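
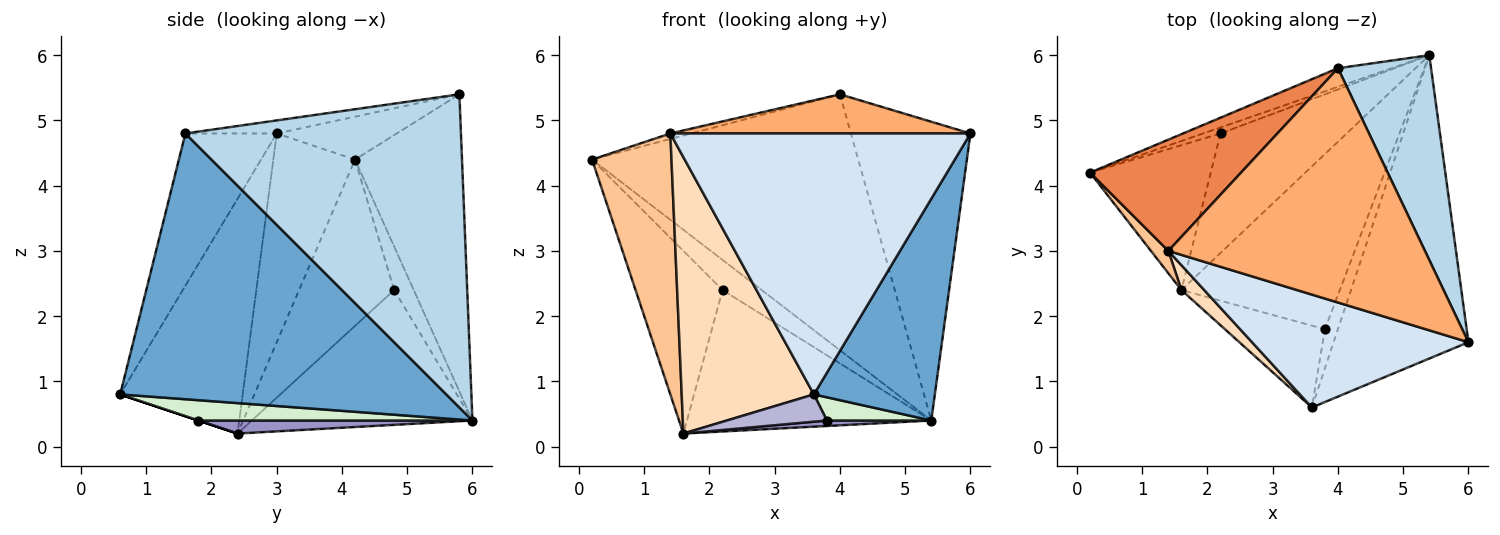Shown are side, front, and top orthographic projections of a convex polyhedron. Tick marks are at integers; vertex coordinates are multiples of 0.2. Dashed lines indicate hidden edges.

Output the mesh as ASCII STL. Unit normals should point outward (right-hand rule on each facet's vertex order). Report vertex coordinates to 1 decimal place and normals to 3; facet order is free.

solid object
 facet normal 0.847 -0.314 -0.430
  outer loop
   vertex 3.6 0.6 0.8
   vertex 5.4 6.0 0.4
   vertex 6.0 1.6 4.8
  endloop
 endfacet
 facet normal -0.372 0.926 -0.067
  outer loop
   vertex 4.0 5.8 5.4
   vertex 5.4 6.0 0.4
   vertex 0.2 4.2 4.4
  endloop
 endfacet
 facet normal 0.885 0.384 0.263
  outer loop
   vertex 4.0 5.8 5.4
   vertex 6.0 1.6 4.8
   vertex 5.4 6.0 0.4
  endloop
 endfacet
 facet normal -0.269 -0.884 0.382
  outer loop
   vertex 1.4 3.0 4.8
   vertex 3.6 0.6 0.8
   vertex 6.0 1.6 4.8
  endloop
 endfacet
 facet normal -0.273 0.047 0.961
  outer loop
   vertex 1.4 3.0 4.8
   vertex 4.0 5.8 5.4
   vertex 0.2 4.2 4.4
  endloop
 endfacet
 facet normal -0.050 -0.165 0.985
  outer loop
   vertex 1.4 3.0 4.8
   vertex 6.0 1.6 4.8
   vertex 4.0 5.8 5.4
  endloop
 endfacet
 facet normal -0.716 -0.696 0.060
  outer loop
   vertex 1.6 2.4 0.2
   vertex 1.4 3.0 4.8
   vertex 0.2 4.2 4.4
  endloop
 endfacet
 facet normal -0.678 -0.732 0.066
  outer loop
   vertex 1.6 2.4 0.2
   vertex 3.6 0.6 0.8
   vertex 1.4 3.0 4.8
  endloop
 endfacet
 facet normal -0.440 0.880 -0.176
  outer loop
   vertex 2.2 4.8 2.4
   vertex 0.2 4.2 4.4
   vertex 5.4 6.0 0.4
  endloop
 endfacet
 facet normal -0.650 0.595 -0.472
  outer loop
   vertex 2.2 4.8 2.4
   vertex 1.6 2.4 0.2
   vertex 0.2 4.2 4.4
  endloop
 endfacet
 facet normal -0.568 0.629 -0.531
  outer loop
   vertex 2.2 4.8 2.4
   vertex 5.4 6.0 0.4
   vertex 1.6 2.4 0.2
  endloop
 endfacet
 facet normal 0.801 -0.305 -0.515
  outer loop
   vertex 3.8 1.8 0.4
   vertex 5.4 6.0 0.4
   vertex 3.6 0.6 0.8
  endloop
 endfacet
 facet normal 0.082 -0.031 -0.996
  outer loop
   vertex 3.8 1.8 0.4
   vertex 1.6 2.4 0.2
   vertex 5.4 6.0 0.4
  endloop
 endfacet
 facet normal 0.000 -0.316 -0.949
  outer loop
   vertex 3.8 1.8 0.4
   vertex 3.6 0.6 0.8
   vertex 1.6 2.4 0.2
  endloop
 endfacet
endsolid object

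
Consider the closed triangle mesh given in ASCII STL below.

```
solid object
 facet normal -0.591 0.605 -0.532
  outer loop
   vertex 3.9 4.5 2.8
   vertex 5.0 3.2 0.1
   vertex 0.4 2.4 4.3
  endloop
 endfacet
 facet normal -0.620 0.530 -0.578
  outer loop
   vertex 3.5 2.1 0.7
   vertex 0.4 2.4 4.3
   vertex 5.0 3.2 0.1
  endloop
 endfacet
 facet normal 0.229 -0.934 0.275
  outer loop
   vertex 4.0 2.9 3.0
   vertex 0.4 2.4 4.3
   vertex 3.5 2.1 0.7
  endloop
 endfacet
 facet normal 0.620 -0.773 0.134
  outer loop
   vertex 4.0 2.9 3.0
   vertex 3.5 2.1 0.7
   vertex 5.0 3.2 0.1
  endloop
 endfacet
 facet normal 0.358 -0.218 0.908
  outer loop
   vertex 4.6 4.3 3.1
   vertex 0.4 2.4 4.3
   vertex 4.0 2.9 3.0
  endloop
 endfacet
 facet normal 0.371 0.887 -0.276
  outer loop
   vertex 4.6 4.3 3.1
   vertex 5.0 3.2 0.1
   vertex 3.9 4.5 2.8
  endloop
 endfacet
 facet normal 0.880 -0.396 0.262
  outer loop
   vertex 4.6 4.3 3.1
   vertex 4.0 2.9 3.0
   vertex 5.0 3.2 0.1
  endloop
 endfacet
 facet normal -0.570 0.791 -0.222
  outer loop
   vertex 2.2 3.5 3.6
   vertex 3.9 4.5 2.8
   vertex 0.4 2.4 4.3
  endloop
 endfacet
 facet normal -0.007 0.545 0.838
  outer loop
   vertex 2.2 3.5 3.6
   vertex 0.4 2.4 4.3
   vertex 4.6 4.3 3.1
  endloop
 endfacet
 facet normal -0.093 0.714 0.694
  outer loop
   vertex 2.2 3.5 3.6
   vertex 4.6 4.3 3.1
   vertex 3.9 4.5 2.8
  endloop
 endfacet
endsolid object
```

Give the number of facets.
10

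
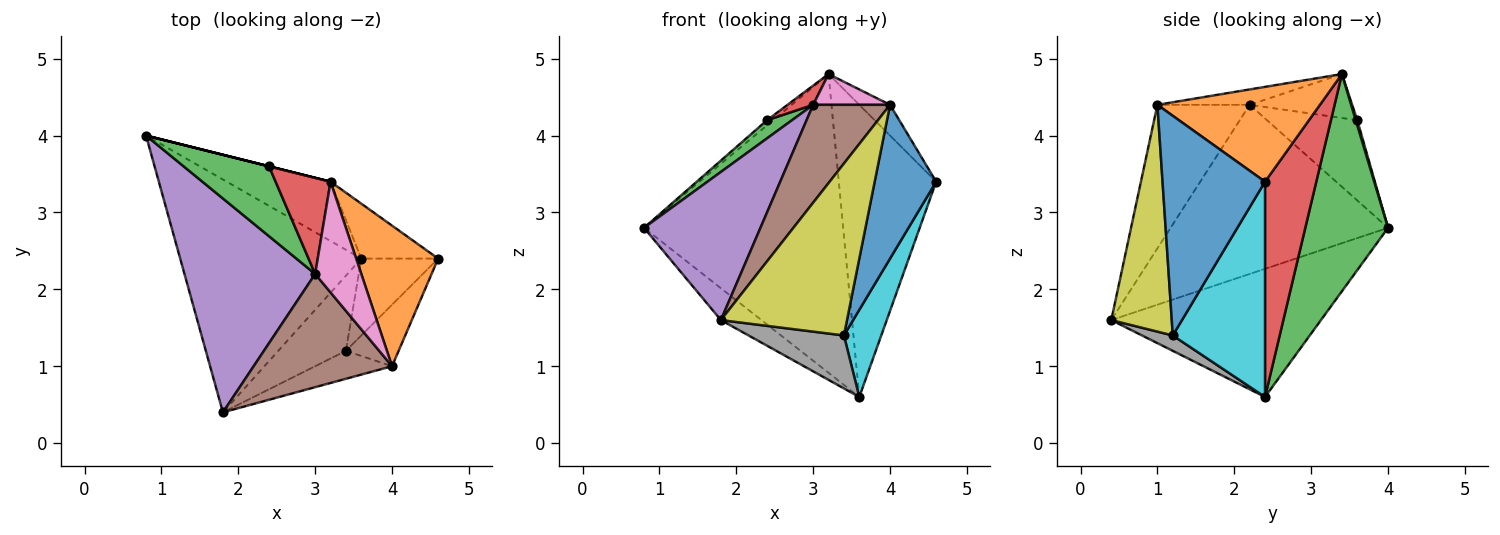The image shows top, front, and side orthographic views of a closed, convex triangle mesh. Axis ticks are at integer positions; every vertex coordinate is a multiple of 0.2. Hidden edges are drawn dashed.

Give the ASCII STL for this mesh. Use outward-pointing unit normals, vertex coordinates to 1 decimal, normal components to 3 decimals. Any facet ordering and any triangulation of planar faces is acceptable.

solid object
 facet normal -0.574 0.111 -0.811
  outer loop
   vertex 3.6 2.4 0.6
   vertex 1.8 0.4 1.6
   vertex 0.8 4.0 2.8
  endloop
 endfacet
 facet normal 0.749 0.142 0.648
  outer loop
   vertex 3.2 3.4 4.8
   vertex 4.0 1.0 4.4
   vertex 4.6 2.4 3.4
  endloop
 endfacet
 facet normal 0.377 0.908 -0.180
  outer loop
   vertex 3.2 3.4 4.8
   vertex 3.6 2.4 0.6
   vertex 0.8 4.0 2.8
  endloop
 endfacet
 facet normal 0.459 0.873 -0.164
  outer loop
   vertex 3.2 3.4 4.8
   vertex 4.6 2.4 3.4
   vertex 3.6 2.4 0.6
  endloop
 endfacet
 facet normal -0.729 -0.390 0.563
  outer loop
   vertex 3.0 2.2 4.4
   vertex 0.8 4.0 2.8
   vertex 1.8 0.4 1.6
  endloop
 endfacet
 facet normal -0.617 -0.514 0.595
  outer loop
   vertex 3.0 2.2 4.4
   vertex 1.8 0.4 1.6
   vertex 4.0 1.0 4.4
  endloop
 endfacet
 facet normal -0.306 -0.255 0.917
  outer loop
   vertex 3.0 2.2 4.4
   vertex 4.0 1.0 4.4
   vertex 3.2 3.4 4.8
  endloop
 endfacet
 facet normal 0.183 -0.566 -0.804
  outer loop
   vertex 3.4 1.2 1.4
   vertex 1.8 0.4 1.6
   vertex 3.6 2.4 0.6
  endloop
 endfacet
 facet normal 0.428 -0.892 -0.145
  outer loop
   vertex 3.4 1.2 1.4
   vertex 4.0 1.0 4.4
   vertex 1.8 0.4 1.6
  endloop
 endfacet
 facet normal 0.880 -0.356 -0.314
  outer loop
   vertex 3.4 1.2 1.4
   vertex 3.6 2.4 0.6
   vertex 4.6 2.4 3.4
  endloop
 endfacet
 facet normal 0.840 -0.504 -0.202
  outer loop
   vertex 3.4 1.2 1.4
   vertex 4.6 2.4 3.4
   vertex 4.0 1.0 4.4
  endloop
 endfacet
 facet normal 0.243 0.970 0.000
  outer loop
   vertex 2.4 3.6 4.2
   vertex 3.2 3.4 4.8
   vertex 0.8 4.0 2.8
  endloop
 endfacet
 facet normal -0.673 -0.186 0.716
  outer loop
   vertex 2.4 3.6 4.2
   vertex 0.8 4.0 2.8
   vertex 3.0 2.2 4.4
  endloop
 endfacet
 facet normal -0.617 -0.154 0.772
  outer loop
   vertex 2.4 3.6 4.2
   vertex 3.0 2.2 4.4
   vertex 3.2 3.4 4.8
  endloop
 endfacet
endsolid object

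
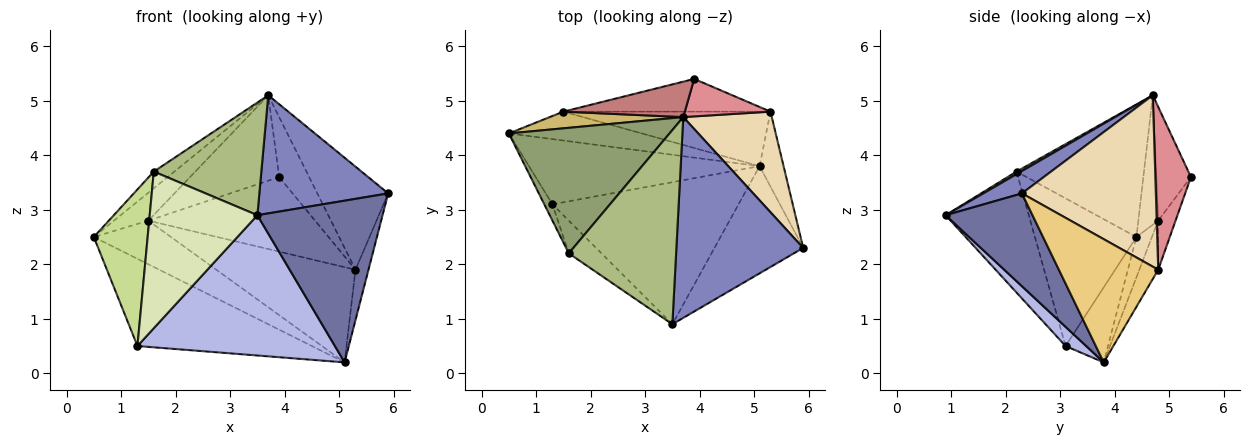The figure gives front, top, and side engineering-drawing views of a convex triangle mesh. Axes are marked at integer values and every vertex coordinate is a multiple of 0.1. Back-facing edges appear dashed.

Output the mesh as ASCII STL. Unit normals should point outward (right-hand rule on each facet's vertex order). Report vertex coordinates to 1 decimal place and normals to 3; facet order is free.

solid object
 facet normal 0.501 -0.722 -0.478
  outer loop
   vertex 5.1 3.8 0.2
   vertex 5.9 2.3 3.3
   vertex 3.5 0.9 2.9
  endloop
 endfacet
 facet normal 0.150 -0.501 0.852
  outer loop
   vertex 3.7 4.7 5.1
   vertex 3.5 0.9 2.9
   vertex 5.9 2.3 3.3
  endloop
 endfacet
 facet normal -0.191 0.786 -0.588
  outer loop
   vertex 1.3 3.1 0.5
   vertex 0.5 4.4 2.5
   vertex 5.1 3.8 0.2
  endloop
 endfacet
 facet normal 0.073 -0.701 -0.710
  outer loop
   vertex 1.3 3.1 0.5
   vertex 5.1 3.8 0.2
   vertex 3.5 0.9 2.9
  endloop
 endfacet
 facet normal -0.633 0.102 0.767
  outer loop
   vertex 1.6 2.2 3.7
   vertex 3.7 4.7 5.1
   vertex 0.5 4.4 2.5
  endloop
 endfacet
 facet normal 0.021 -0.502 0.865
  outer loop
   vertex 1.6 2.2 3.7
   vertex 3.5 0.9 2.9
   vertex 3.7 4.7 5.1
  endloop
 endfacet
 facet normal -0.882 -0.468 -0.049
  outer loop
   vertex 1.6 2.2 3.7
   vertex 0.5 4.4 2.5
   vertex 1.3 3.1 0.5
  endloop
 endfacet
 facet normal -0.603 -0.781 -0.163
  outer loop
   vertex 1.6 2.2 3.7
   vertex 1.3 3.1 0.5
   vertex 3.5 0.9 2.9
  endloop
 endfacet
 facet normal -0.165 0.822 -0.545
  outer loop
   vertex 1.5 4.8 2.8
   vertex 5.1 3.8 0.2
   vertex 0.5 4.4 2.5
  endloop
 endfacet
 facet normal -0.445 0.769 0.459
  outer loop
   vertex 1.5 4.8 2.8
   vertex 0.5 4.4 2.5
   vertex 3.7 4.7 5.1
  endloop
 endfacet
 facet normal 0.974 0.128 -0.190
  outer loop
   vertex 5.3 4.8 1.9
   vertex 5.9 2.3 3.3
   vertex 5.1 3.8 0.2
  endloop
 endfacet
 facet normal 0.804 0.426 0.415
  outer loop
   vertex 5.3 4.8 1.9
   vertex 3.7 4.7 5.1
   vertex 5.9 2.3 3.3
  endloop
 endfacet
 facet normal -0.117 0.862 -0.493
  outer loop
   vertex 5.3 4.8 1.9
   vertex 5.1 3.8 0.2
   vertex 1.5 4.8 2.8
  endloop
 endfacet
 facet normal -0.338 0.869 0.361
  outer loop
   vertex 3.9 5.4 3.6
   vertex 1.5 4.8 2.8
   vertex 3.7 4.7 5.1
  endloop
 endfacet
 facet normal 0.710 0.598 0.373
  outer loop
   vertex 3.9 5.4 3.6
   vertex 3.7 4.7 5.1
   vertex 5.3 4.8 1.9
  endloop
 endfacet
 facet normal -0.095 0.912 -0.400
  outer loop
   vertex 3.9 5.4 3.6
   vertex 5.3 4.8 1.9
   vertex 1.5 4.8 2.8
  endloop
 endfacet
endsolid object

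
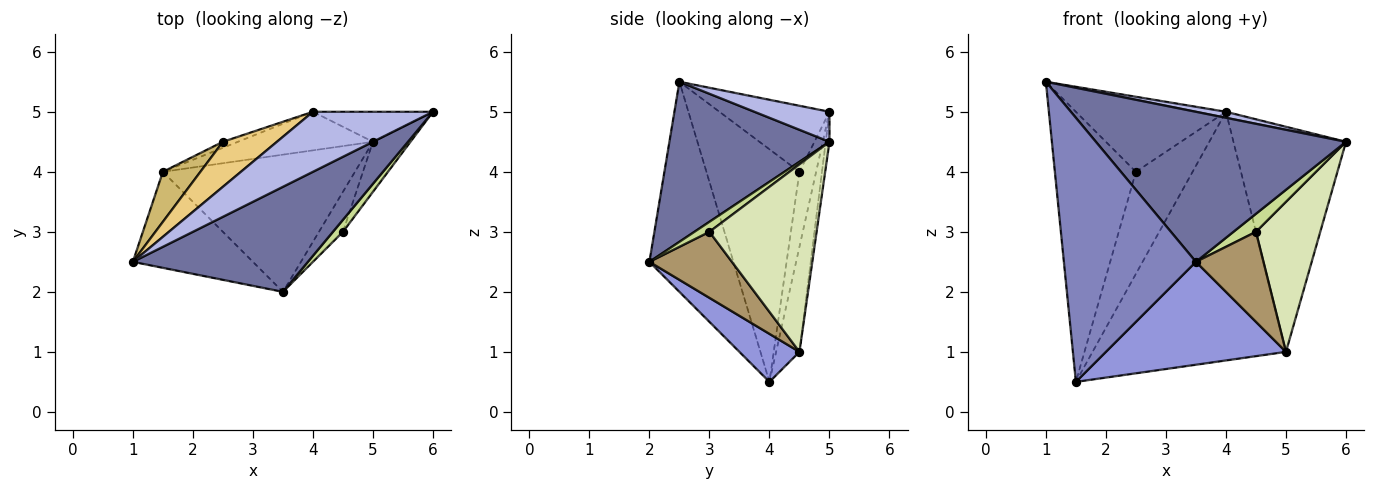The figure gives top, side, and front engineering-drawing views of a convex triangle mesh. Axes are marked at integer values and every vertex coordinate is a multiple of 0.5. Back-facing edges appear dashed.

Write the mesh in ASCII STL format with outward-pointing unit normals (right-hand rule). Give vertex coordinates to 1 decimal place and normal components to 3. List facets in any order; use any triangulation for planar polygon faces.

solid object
 facet normal 0.464 -0.726 0.508
  outer loop
   vertex 3.5 2.0 2.5
   vertex 6.0 5.0 4.5
   vertex 1.0 2.5 5.5
  endloop
 endfacet
 facet normal -0.513 -0.807 -0.293
  outer loop
   vertex 1.5 4.0 0.5
   vertex 3.5 2.0 2.5
   vertex 1.0 2.5 5.5
  endloop
 endfacet
 facet normal 0.196 -0.588 -0.784
  outer loop
   vertex 5.0 4.5 1.0
   vertex 3.5 2.0 2.5
   vertex 1.5 4.0 0.5
  endloop
 endfacet
 facet normal 0.241 -0.097 0.966
  outer loop
   vertex 4.0 5.0 5.0
   vertex 1.0 2.5 5.5
   vertex 6.0 5.0 4.5
  endloop
 endfacet
 facet normal -0.033 0.991 -0.132
  outer loop
   vertex 4.0 5.0 5.0
   vertex 6.0 5.0 4.5
   vertex 5.0 4.5 1.0
  endloop
 endfacet
 facet normal -0.118 0.981 -0.152
  outer loop
   vertex 4.0 5.0 5.0
   vertex 5.0 4.5 1.0
   vertex 1.5 4.0 0.5
  endloop
 endfacet
 facet normal 0.485 -0.728 0.485
  outer loop
   vertex 4.5 3.0 3.0
   vertex 6.0 5.0 4.5
   vertex 3.5 2.0 2.5
  endloop
 endfacet
 facet normal 0.845 -0.507 -0.169
  outer loop
   vertex 4.5 3.0 3.0
   vertex 5.0 4.5 1.0
   vertex 6.0 5.0 4.5
  endloop
 endfacet
 facet normal 0.745 -0.610 -0.271
  outer loop
   vertex 4.5 3.0 3.0
   vertex 3.5 2.0 2.5
   vertex 5.0 4.5 1.0
  endloop
 endfacet
 facet normal -0.749 0.652 0.121
  outer loop
   vertex 2.5 4.5 4.0
   vertex 1.5 4.0 0.5
   vertex 1.0 2.5 5.5
  endloop
 endfacet
 facet normal -0.532 0.726 0.436
  outer loop
   vertex 2.5 4.5 4.0
   vertex 1.0 2.5 5.5
   vertex 4.0 5.0 5.0
  endloop
 endfacet
 facet normal -0.282 0.958 -0.056
  outer loop
   vertex 2.5 4.5 4.0
   vertex 4.0 5.0 5.0
   vertex 1.5 4.0 0.5
  endloop
 endfacet
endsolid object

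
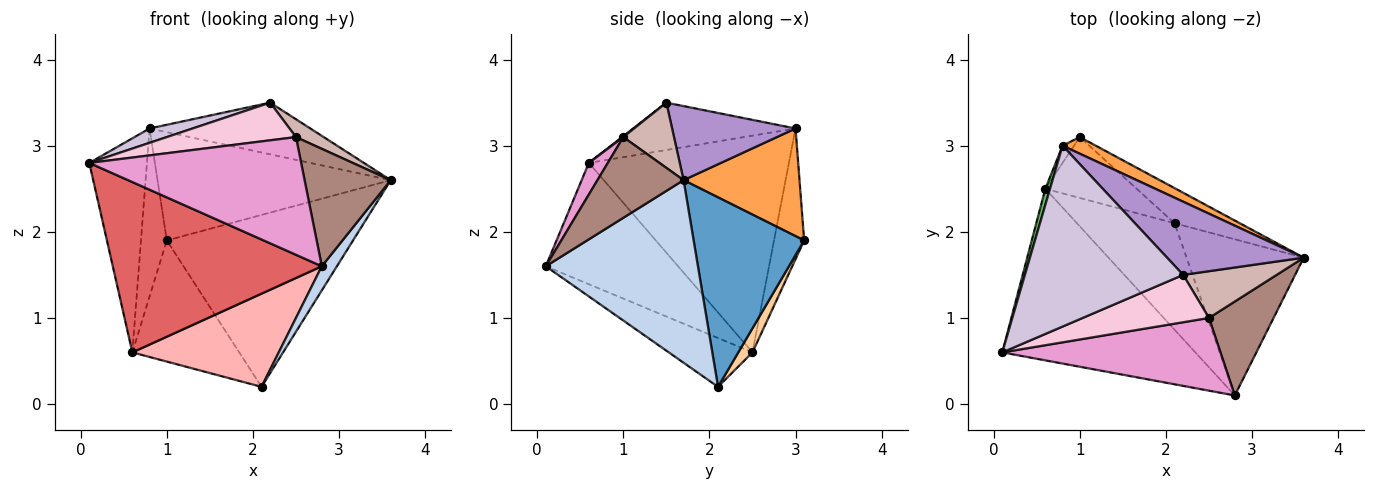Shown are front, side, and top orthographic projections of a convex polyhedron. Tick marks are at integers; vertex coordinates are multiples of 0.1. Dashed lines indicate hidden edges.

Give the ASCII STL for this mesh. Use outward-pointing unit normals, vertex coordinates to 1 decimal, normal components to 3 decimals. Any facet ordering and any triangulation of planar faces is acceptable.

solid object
 facet normal 0.503 0.847 -0.173
  outer loop
   vertex 2.1 2.1 0.2
   vertex 1.0 3.1 1.9
   vertex 3.6 1.7 2.6
  endloop
 endfacet
 facet normal 0.839 -0.083 -0.538
  outer loop
   vertex 2.8 0.1 1.6
   vertex 2.1 2.1 0.2
   vertex 3.6 1.7 2.6
  endloop
 endfacet
 facet normal 0.441 0.887 0.136
  outer loop
   vertex 0.8 3.0 3.2
   vertex 3.6 1.7 2.6
   vertex 1.0 3.1 1.9
  endloop
 endfacet
 facet normal 0.118 0.887 -0.446
  outer loop
   vertex 0.6 2.5 0.6
   vertex 1.0 3.1 1.9
   vertex 2.1 2.1 0.2
  endloop
 endfacet
 facet normal -0.961 0.277 0.021
  outer loop
   vertex 0.6 2.5 0.6
   vertex 0.1 0.6 2.8
   vertex 0.8 3.0 3.2
  endloop
 endfacet
 facet normal -0.758 0.649 -0.067
  outer loop
   vertex 0.6 2.5 0.6
   vertex 0.8 3.0 3.2
   vertex 1.0 3.1 1.9
  endloop
 endfacet
 facet normal -0.407 -0.643 -0.648
  outer loop
   vertex 0.6 2.5 0.6
   vertex 2.8 0.1 1.6
   vertex 0.1 0.6 2.8
  endloop
 endfacet
 facet normal -0.352 -0.616 -0.704
  outer loop
   vertex 0.6 2.5 0.6
   vertex 2.1 2.1 0.2
   vertex 2.8 0.1 1.6
  endloop
 endfacet
 facet normal 0.405 0.527 0.747
  outer loop
   vertex 2.2 1.5 3.5
   vertex 3.6 1.7 2.6
   vertex 0.8 3.0 3.2
  endloop
 endfacet
 facet normal -0.286 -0.076 0.955
  outer loop
   vertex 2.2 1.5 3.5
   vertex 0.8 3.0 3.2
   vertex 0.1 0.6 2.8
  endloop
 endfacet
 facet normal 0.615 -0.615 0.492
  outer loop
   vertex 2.5 1.0 3.1
   vertex 2.8 0.1 1.6
   vertex 3.6 1.7 2.6
  endloop
 endfacet
 facet normal 0.546 -0.299 0.783
  outer loop
   vertex 2.5 1.0 3.1
   vertex 3.6 1.7 2.6
   vertex 2.2 1.5 3.5
  endloop
 endfacet
 facet normal 0.076 -0.848 0.524
  outer loop
   vertex 2.5 1.0 3.1
   vertex 0.1 0.6 2.8
   vertex 2.8 0.1 1.6
  endloop
 endfacet
 facet normal 0.006 -0.623 0.783
  outer loop
   vertex 2.5 1.0 3.1
   vertex 2.2 1.5 3.5
   vertex 0.1 0.6 2.8
  endloop
 endfacet
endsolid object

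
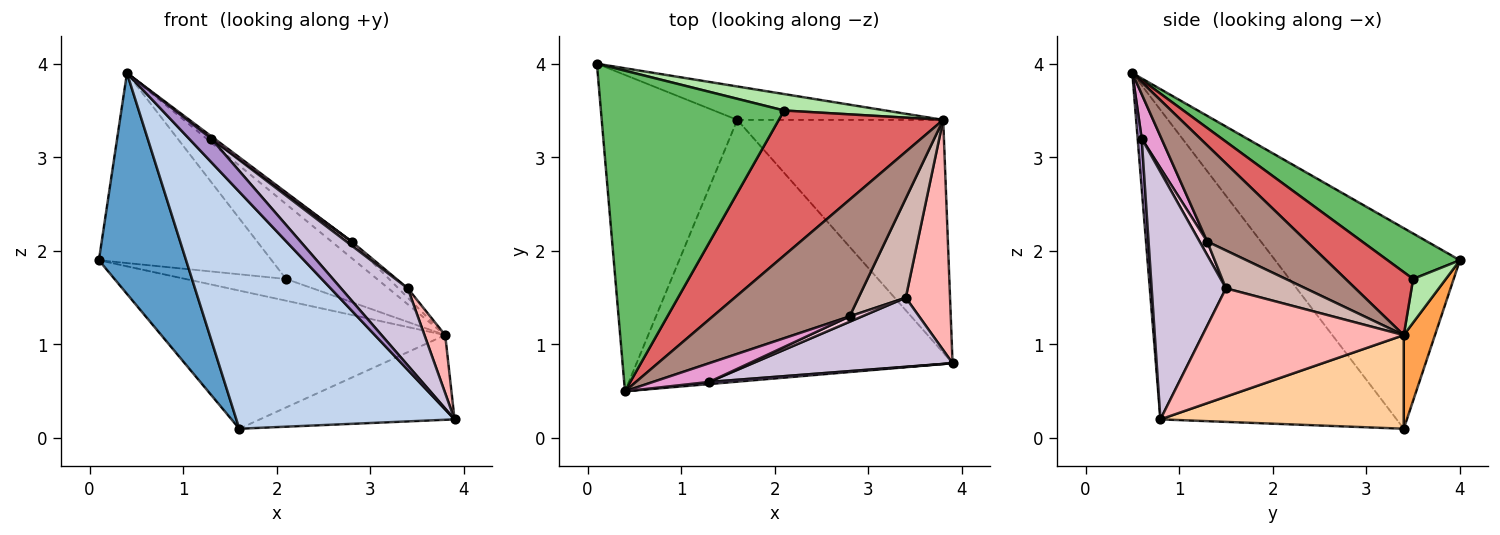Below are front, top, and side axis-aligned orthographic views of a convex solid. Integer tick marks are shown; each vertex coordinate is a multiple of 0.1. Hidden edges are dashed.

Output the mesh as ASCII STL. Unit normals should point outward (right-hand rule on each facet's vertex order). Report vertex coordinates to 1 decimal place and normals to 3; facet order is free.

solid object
 facet normal -0.772 -0.364 -0.522
  outer loop
   vertex 1.6 3.4 0.1
   vertex 0.4 0.5 3.9
   vertex 0.1 4.0 1.9
  endloop
 endfacet
 facet normal -0.588 -0.543 -0.600
  outer loop
   vertex 1.6 3.4 0.1
   vertex 3.9 0.8 0.2
   vertex 0.4 0.5 3.9
  endloop
 endfacet
 facet normal 0.106 0.967 -0.234
  outer loop
   vertex 3.8 3.4 1.1
   vertex 1.6 3.4 0.1
   vertex 0.1 4.0 1.9
  endloop
 endfacet
 facet normal 0.393 0.314 -0.864
  outer loop
   vertex 3.8 3.4 1.1
   vertex 3.9 0.8 0.2
   vertex 1.6 3.4 0.1
  endloop
 endfacet
 facet normal 0.209 0.499 0.841
  outer loop
   vertex 2.1 3.5 1.7
   vertex 0.1 4.0 1.9
   vertex 0.4 0.5 3.9
  endloop
 endfacet
 facet normal 0.251 0.772 0.584
  outer loop
   vertex 2.1 3.5 1.7
   vertex 3.8 3.4 1.1
   vertex 0.1 4.0 1.9
  endloop
 endfacet
 facet normal 0.322 0.434 0.841
  outer loop
   vertex 2.1 3.5 1.7
   vertex 0.4 0.5 3.9
   vertex 3.8 3.4 1.1
  endloop
 endfacet
 facet normal 0.922 -0.095 0.377
  outer loop
   vertex 3.4 1.5 1.6
   vertex 3.9 0.8 0.2
   vertex 3.8 3.4 1.1
  endloop
 endfacet
 facet normal 0.178 -0.980 0.089
  outer loop
   vertex 1.3 0.6 3.2
   vertex 0.4 0.5 3.9
   vertex 3.9 0.8 0.2
  endloop
 endfacet
 facet normal 0.638 -0.573 0.514
  outer loop
   vertex 1.3 0.6 3.2
   vertex 3.9 0.8 0.2
   vertex 3.4 1.5 1.6
  endloop
 endfacet
 facet normal 0.571 0.115 0.813
  outer loop
   vertex 2.8 1.3 2.1
   vertex 3.8 3.4 1.1
   vertex 0.4 0.5 3.9
  endloop
 endfacet
 facet normal 0.624 0.073 0.778
  outer loop
   vertex 2.8 1.3 2.1
   vertex 3.4 1.5 1.6
   vertex 3.8 3.4 1.1
  endloop
 endfacet
 facet normal 0.618 -0.098 0.780
  outer loop
   vertex 2.8 1.3 2.1
   vertex 0.4 0.5 3.9
   vertex 1.3 0.6 3.2
  endloop
 endfacet
 facet normal 0.655 -0.453 0.605
  outer loop
   vertex 2.8 1.3 2.1
   vertex 1.3 0.6 3.2
   vertex 3.4 1.5 1.6
  endloop
 endfacet
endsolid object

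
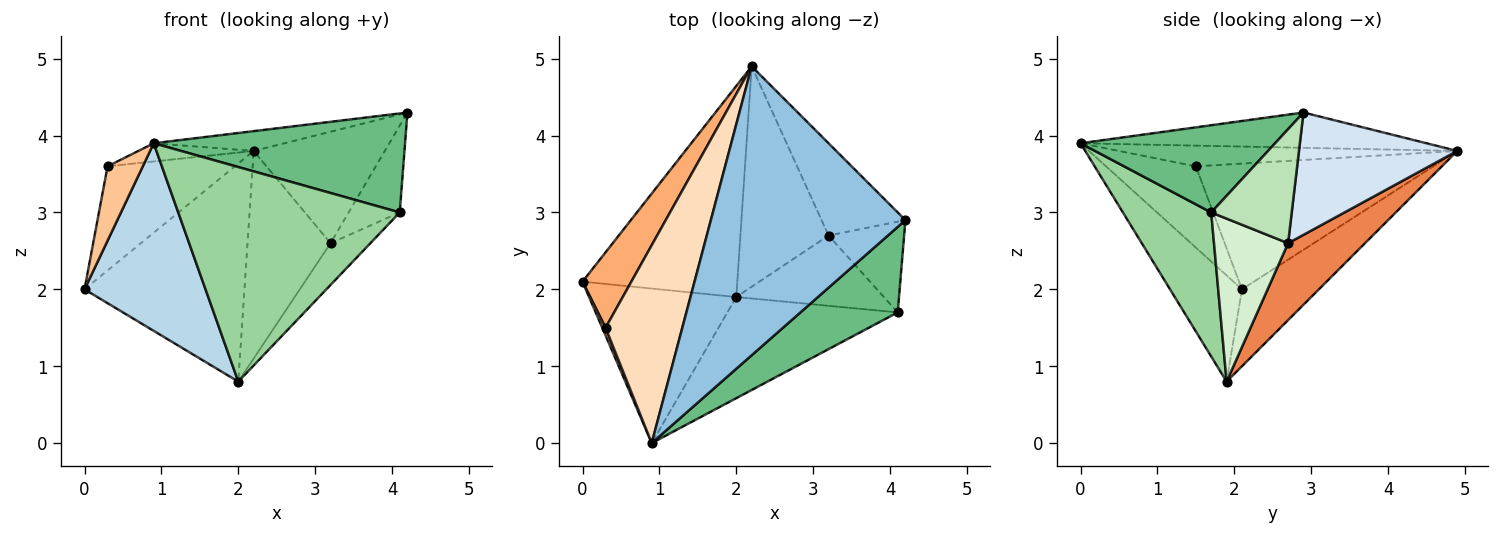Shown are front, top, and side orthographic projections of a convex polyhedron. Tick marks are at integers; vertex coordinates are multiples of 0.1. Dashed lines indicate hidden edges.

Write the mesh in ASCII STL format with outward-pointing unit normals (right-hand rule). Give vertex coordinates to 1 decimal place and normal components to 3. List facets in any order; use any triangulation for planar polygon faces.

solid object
 facet normal -0.327 0.679 -0.657
  outer loop
   vertex 2.0 1.9 0.8
   vertex 0.0 2.1 2.0
   vertex 2.2 4.9 3.8
  endloop
 endfacet
 facet normal -0.178 0.067 0.982
  outer loop
   vertex 0.9 0.0 3.9
   vertex 4.2 2.9 4.3
   vertex 2.2 4.9 3.8
  endloop
 endfacet
 facet normal -0.417 -0.702 -0.578
  outer loop
   vertex 0.9 0.0 3.9
   vertex 0.0 2.1 2.0
   vertex 2.0 1.9 0.8
  endloop
 endfacet
 facet normal 0.681 0.564 -0.467
  outer loop
   vertex 3.2 2.7 2.6
   vertex 2.2 4.9 3.8
   vertex 4.2 2.9 4.3
  endloop
 endfacet
 facet normal 0.536 0.579 -0.615
  outer loop
   vertex 3.2 2.7 2.6
   vertex 2.0 1.9 0.8
   vertex 2.2 4.9 3.8
  endloop
 endfacet
 facet normal -0.834 0.447 0.324
  outer loop
   vertex 0.3 1.5 3.6
   vertex 2.2 4.9 3.8
   vertex 0.0 2.1 2.0
  endloop
 endfacet
 facet normal -0.930 -0.365 0.038
  outer loop
   vertex 0.3 1.5 3.6
   vertex 0.0 2.1 2.0
   vertex 0.9 0.0 3.9
  endloop
 endfacet
 facet normal -0.260 0.088 0.962
  outer loop
   vertex 0.3 1.5 3.6
   vertex 0.9 0.0 3.9
   vertex 2.2 4.9 3.8
  endloop
 endfacet
 facet normal 0.506 -0.653 0.564
  outer loop
   vertex 4.1 1.7 3.0
   vertex 4.2 2.9 4.3
   vertex 0.9 0.0 3.9
  endloop
 endfacet
 facet normal 0.339 -0.851 -0.401
  outer loop
   vertex 4.1 1.7 3.0
   vertex 0.9 0.0 3.9
   vertex 2.0 1.9 0.8
  endloop
 endfacet
 facet normal 0.737 0.468 -0.488
  outer loop
   vertex 4.1 1.7 3.0
   vertex 3.2 2.7 2.6
   vertex 4.2 2.9 4.3
  endloop
 endfacet
 facet normal 0.689 0.370 -0.624
  outer loop
   vertex 4.1 1.7 3.0
   vertex 2.0 1.9 0.8
   vertex 3.2 2.7 2.6
  endloop
 endfacet
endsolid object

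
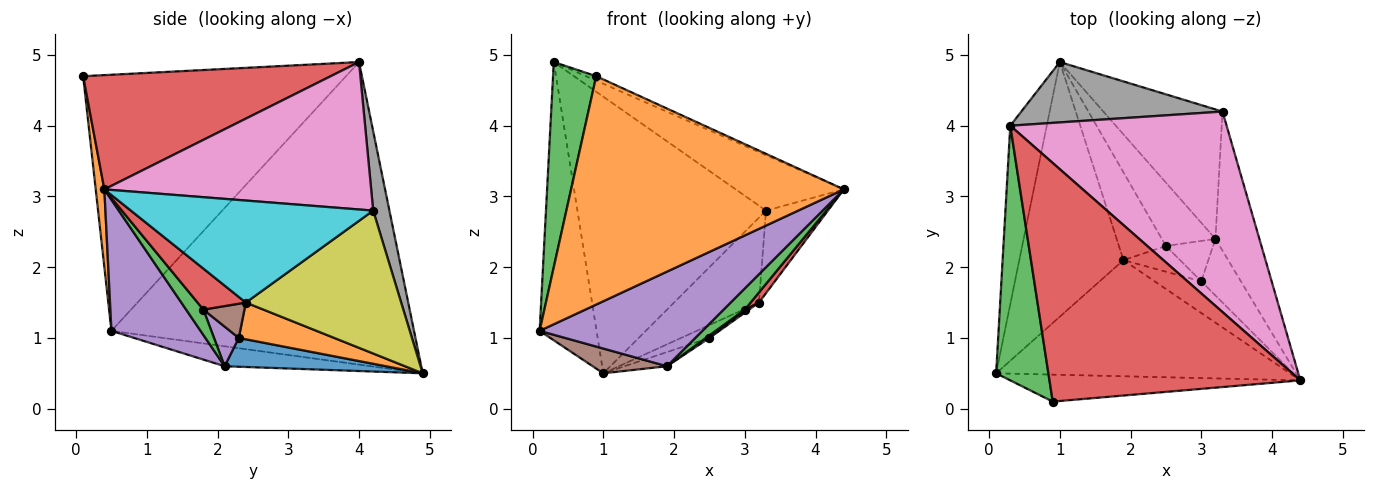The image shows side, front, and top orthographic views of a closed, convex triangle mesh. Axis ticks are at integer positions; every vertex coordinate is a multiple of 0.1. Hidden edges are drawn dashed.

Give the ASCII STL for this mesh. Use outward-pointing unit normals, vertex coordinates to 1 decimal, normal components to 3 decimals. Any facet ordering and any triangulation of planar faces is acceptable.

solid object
 facet normal -0.976 0.184 -0.118
  outer loop
   vertex 0.3 4.0 4.9
   vertex 1.0 4.9 0.5
   vertex 0.1 0.5 1.1
  endloop
 endfacet
 facet normal 0.031 -0.993 -0.117
  outer loop
   vertex 0.9 0.1 4.7
   vertex 0.1 0.5 1.1
   vertex 4.4 0.4 3.1
  endloop
 endfacet
 facet normal -0.967 -0.159 0.197
  outer loop
   vertex 0.9 0.1 4.7
   vertex 0.3 4.0 4.9
   vertex 0.1 0.5 1.1
  endloop
 endfacet
 facet normal 0.414 0.017 0.910
  outer loop
   vertex 0.9 0.1 4.7
   vertex 4.4 0.4 3.1
   vertex 0.3 4.0 4.9
  endloop
 endfacet
 facet normal 0.327 -0.597 -0.733
  outer loop
   vertex 1.9 2.1 0.6
   vertex 4.4 0.4 3.1
   vertex 0.1 0.5 1.1
  endloop
 endfacet
 facet normal -0.187 -0.095 -0.978
  outer loop
   vertex 1.9 2.1 0.6
   vertex 0.1 0.5 1.1
   vertex 1.0 4.9 0.5
  endloop
 endfacet
 facet normal 0.549 0.223 0.806
  outer loop
   vertex 3.3 4.2 2.8
   vertex 0.3 4.0 4.9
   vertex 4.4 0.4 3.1
  endloop
 endfacet
 facet normal 0.084 0.974 0.212
  outer loop
   vertex 3.3 4.2 2.8
   vertex 1.0 4.9 0.5
   vertex 0.3 4.0 4.9
  endloop
 endfacet
 facet normal 0.708 0.387 -0.590
  outer loop
   vertex 3.2 2.4 1.5
   vertex 1.0 4.9 0.5
   vertex 3.3 4.2 2.8
  endloop
 endfacet
 facet normal 0.894 0.228 -0.385
  outer loop
   vertex 3.2 2.4 1.5
   vertex 3.3 4.2 2.8
   vertex 4.4 0.4 3.1
  endloop
 endfacet
 facet normal 0.518 0.136 -0.845
  outer loop
   vertex 2.5 2.3 1.0
   vertex 1.9 2.1 0.6
   vertex 1.0 4.9 0.5
  endloop
 endfacet
 facet normal 0.558 0.165 -0.814
  outer loop
   vertex 2.5 2.3 1.0
   vertex 1.0 4.9 0.5
   vertex 3.2 2.4 1.5
  endloop
 endfacet
 facet normal 0.412 -0.507 -0.757
  outer loop
   vertex 3.0 1.8 1.4
   vertex 4.4 0.4 3.1
   vertex 1.9 2.1 0.6
  endloop
 endfacet
 facet normal 0.714 -0.123 -0.689
  outer loop
   vertex 3.0 1.8 1.4
   vertex 3.2 2.4 1.5
   vertex 4.4 0.4 3.1
  endloop
 endfacet
 facet normal 0.572 -0.082 -0.816
  outer loop
   vertex 3.0 1.8 1.4
   vertex 1.9 2.1 0.6
   vertex 2.5 2.3 1.0
  endloop
 endfacet
 facet normal 0.586 -0.061 -0.808
  outer loop
   vertex 3.0 1.8 1.4
   vertex 2.5 2.3 1.0
   vertex 3.2 2.4 1.5
  endloop
 endfacet
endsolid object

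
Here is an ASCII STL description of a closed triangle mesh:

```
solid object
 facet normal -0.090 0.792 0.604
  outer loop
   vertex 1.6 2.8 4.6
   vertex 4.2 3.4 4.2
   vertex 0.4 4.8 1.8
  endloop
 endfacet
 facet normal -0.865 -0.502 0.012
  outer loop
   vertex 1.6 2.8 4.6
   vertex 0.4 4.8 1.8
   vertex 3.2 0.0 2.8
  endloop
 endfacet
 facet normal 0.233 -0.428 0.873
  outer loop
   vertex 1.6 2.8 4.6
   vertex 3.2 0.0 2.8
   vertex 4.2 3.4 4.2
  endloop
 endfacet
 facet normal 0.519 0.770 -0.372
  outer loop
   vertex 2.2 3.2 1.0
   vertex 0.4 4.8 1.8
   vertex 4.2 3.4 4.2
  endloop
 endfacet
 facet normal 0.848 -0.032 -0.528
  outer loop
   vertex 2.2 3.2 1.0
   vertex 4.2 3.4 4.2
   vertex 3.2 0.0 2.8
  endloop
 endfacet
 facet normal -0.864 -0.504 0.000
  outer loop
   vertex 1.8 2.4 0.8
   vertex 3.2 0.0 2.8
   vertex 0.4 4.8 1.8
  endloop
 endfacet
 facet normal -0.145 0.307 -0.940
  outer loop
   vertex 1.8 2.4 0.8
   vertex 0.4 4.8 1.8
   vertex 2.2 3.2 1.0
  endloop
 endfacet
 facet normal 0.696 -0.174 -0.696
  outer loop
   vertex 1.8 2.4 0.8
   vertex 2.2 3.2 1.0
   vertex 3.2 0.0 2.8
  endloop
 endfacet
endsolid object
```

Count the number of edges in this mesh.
12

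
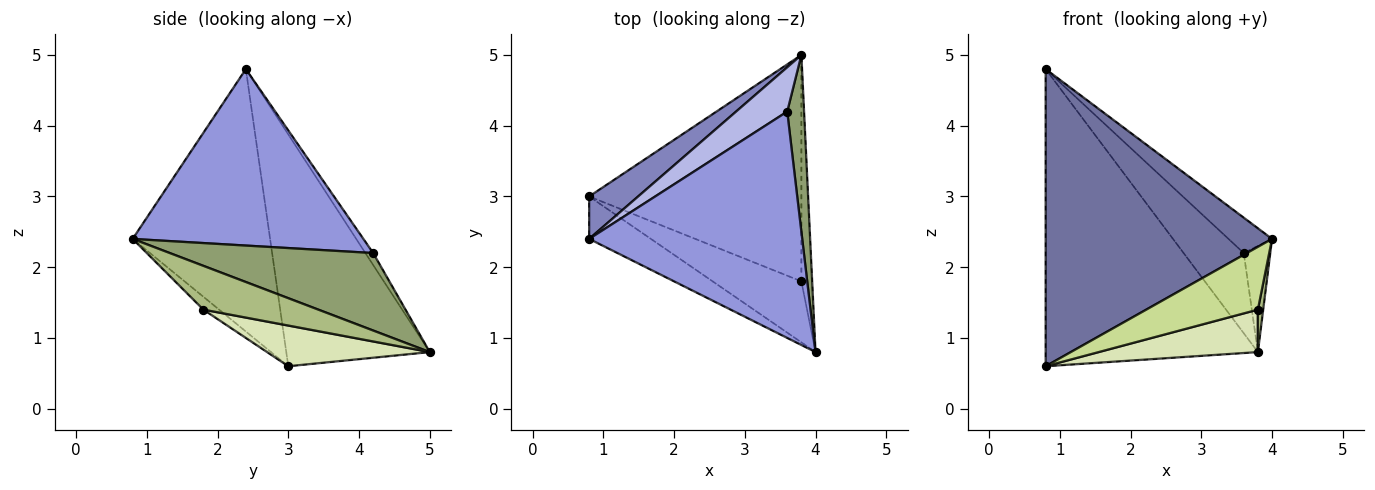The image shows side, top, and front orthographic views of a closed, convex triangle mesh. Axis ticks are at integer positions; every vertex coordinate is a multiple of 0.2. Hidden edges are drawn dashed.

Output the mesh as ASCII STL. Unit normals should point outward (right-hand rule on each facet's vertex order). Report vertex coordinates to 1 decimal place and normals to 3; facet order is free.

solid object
 facet normal -0.515 -0.848 -0.121
  outer loop
   vertex 0.8 3.0 0.6
   vertex 4.0 0.8 2.4
   vertex 0.8 2.4 4.8
  endloop
 endfacet
 facet normal -0.556 0.823 0.118
  outer loop
   vertex 0.8 3.0 0.6
   vertex 0.8 2.4 4.8
   vertex 3.8 5.0 0.8
  endloop
 endfacet
 facet normal 0.633 0.119 0.765
  outer loop
   vertex 3.6 4.2 2.2
   vertex 0.8 2.4 4.8
   vertex 4.0 0.8 2.4
  endloop
 endfacet
 facet normal -0.113 0.870 0.481
  outer loop
   vertex 3.6 4.2 2.2
   vertex 3.8 5.0 0.8
   vertex 0.8 2.4 4.8
  endloop
 endfacet
 facet normal 0.969 0.126 0.211
  outer loop
   vertex 3.6 4.2 2.2
   vertex 4.0 0.8 2.4
   vertex 3.8 5.0 0.8
  endloop
 endfacet
 facet normal 0.970 -0.045 -0.239
  outer loop
   vertex 3.8 1.8 1.4
   vertex 3.8 5.0 0.8
   vertex 4.0 0.8 2.4
  endloop
 endfacet
 facet normal -0.100 -0.714 -0.693
  outer loop
   vertex 3.8 1.8 1.4
   vertex 4.0 0.8 2.4
   vertex 0.8 3.0 0.6
  endloop
 endfacet
 facet normal 0.185 -0.181 -0.966
  outer loop
   vertex 3.8 1.8 1.4
   vertex 0.8 3.0 0.6
   vertex 3.8 5.0 0.8
  endloop
 endfacet
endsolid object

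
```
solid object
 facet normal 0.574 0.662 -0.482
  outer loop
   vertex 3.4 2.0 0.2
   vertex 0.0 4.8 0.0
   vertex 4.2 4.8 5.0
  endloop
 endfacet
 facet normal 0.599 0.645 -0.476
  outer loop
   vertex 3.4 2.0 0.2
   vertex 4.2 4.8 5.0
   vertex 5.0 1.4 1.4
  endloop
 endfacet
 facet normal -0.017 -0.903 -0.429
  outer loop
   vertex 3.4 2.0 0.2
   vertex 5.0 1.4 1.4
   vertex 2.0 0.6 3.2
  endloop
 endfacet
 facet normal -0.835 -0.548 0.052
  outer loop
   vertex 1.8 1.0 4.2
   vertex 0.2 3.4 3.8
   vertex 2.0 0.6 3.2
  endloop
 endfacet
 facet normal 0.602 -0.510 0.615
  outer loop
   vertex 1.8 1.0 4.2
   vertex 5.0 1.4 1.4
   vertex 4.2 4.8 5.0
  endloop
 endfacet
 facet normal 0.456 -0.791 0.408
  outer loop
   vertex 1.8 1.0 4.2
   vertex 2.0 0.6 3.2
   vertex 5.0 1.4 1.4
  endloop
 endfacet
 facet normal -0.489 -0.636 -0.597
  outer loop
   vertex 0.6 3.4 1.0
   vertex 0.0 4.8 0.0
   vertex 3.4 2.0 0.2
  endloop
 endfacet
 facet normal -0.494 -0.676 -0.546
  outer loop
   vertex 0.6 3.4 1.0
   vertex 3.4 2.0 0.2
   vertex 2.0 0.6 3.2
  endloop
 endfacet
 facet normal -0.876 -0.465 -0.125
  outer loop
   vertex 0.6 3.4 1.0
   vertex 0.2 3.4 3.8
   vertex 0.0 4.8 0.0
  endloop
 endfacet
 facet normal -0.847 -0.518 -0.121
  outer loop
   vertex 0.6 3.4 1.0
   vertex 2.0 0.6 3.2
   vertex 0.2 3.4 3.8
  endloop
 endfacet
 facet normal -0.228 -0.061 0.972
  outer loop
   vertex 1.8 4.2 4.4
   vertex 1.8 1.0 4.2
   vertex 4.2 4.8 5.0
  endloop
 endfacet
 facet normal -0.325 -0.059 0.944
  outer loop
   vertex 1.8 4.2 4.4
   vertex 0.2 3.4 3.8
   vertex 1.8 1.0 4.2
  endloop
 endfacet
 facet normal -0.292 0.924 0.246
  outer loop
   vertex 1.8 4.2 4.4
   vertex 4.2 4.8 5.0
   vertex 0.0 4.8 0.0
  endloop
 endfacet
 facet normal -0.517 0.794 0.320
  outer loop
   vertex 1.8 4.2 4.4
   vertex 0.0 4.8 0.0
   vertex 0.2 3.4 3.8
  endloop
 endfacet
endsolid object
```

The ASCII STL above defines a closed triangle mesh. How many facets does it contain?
14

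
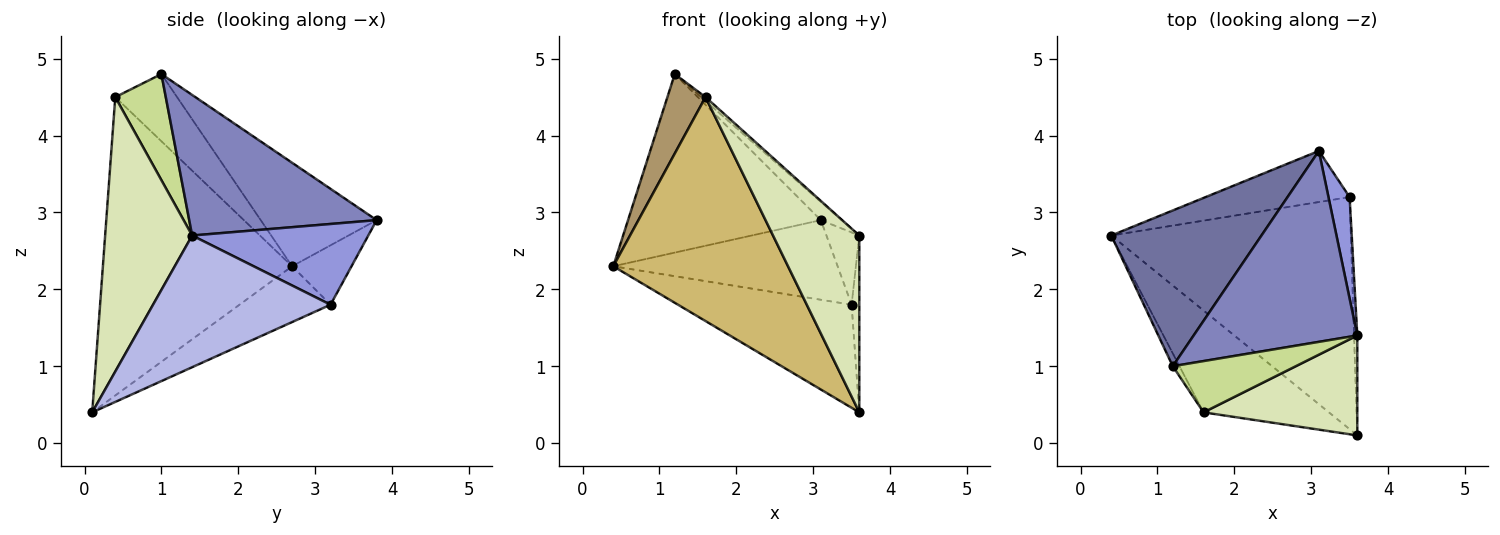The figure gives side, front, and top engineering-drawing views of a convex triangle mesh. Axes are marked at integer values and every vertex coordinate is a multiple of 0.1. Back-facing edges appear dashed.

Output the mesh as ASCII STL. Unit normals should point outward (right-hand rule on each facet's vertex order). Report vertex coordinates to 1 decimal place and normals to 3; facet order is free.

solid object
 facet normal -0.413 0.686 0.599
  outer loop
   vertex 1.2 1.0 4.8
   vertex 3.1 3.8 2.9
   vertex 0.4 2.7 2.3
  endloop
 endfacet
 facet normal 0.650 0.072 0.757
  outer loop
   vertex 1.2 1.0 4.8
   vertex 3.6 1.4 2.7
   vertex 3.1 3.8 2.9
  endloop
 endfacet
 facet normal 0.952 0.178 0.249
  outer loop
   vertex 3.5 3.2 1.8
   vertex 3.1 3.8 2.9
   vertex 3.6 1.4 2.7
  endloop
 endfacet
 facet normal 0.999 0.043 -0.024
  outer loop
   vertex 3.5 3.2 1.8
   vertex 3.6 1.4 2.7
   vertex 3.6 0.1 0.4
  endloop
 endfacet
 facet normal -0.218 0.821 -0.527
  outer loop
   vertex 3.5 3.2 1.8
   vertex 0.4 2.7 2.3
   vertex 3.1 3.8 2.9
  endloop
 endfacet
 facet normal -0.208 0.397 -0.894
  outer loop
   vertex 3.5 3.2 1.8
   vertex 3.6 0.1 0.4
   vertex 0.4 2.7 2.3
  endloop
 endfacet
 facet normal 0.652 0.057 0.756
  outer loop
   vertex 1.6 0.4 4.5
   vertex 3.6 1.4 2.7
   vertex 1.2 1.0 4.8
  endloop
 endfacet
 facet normal 0.660 -0.654 0.370
  outer loop
   vertex 1.6 0.4 4.5
   vertex 3.6 0.1 0.4
   vertex 3.6 1.4 2.7
  endloop
 endfacet
 facet normal -0.848 -0.523 -0.084
  outer loop
   vertex 1.6 0.4 4.5
   vertex 1.2 1.0 4.8
   vertex 0.4 2.7 2.3
  endloop
 endfacet
 facet normal -0.702 -0.648 -0.295
  outer loop
   vertex 1.6 0.4 4.5
   vertex 0.4 2.7 2.3
   vertex 3.6 0.1 0.4
  endloop
 endfacet
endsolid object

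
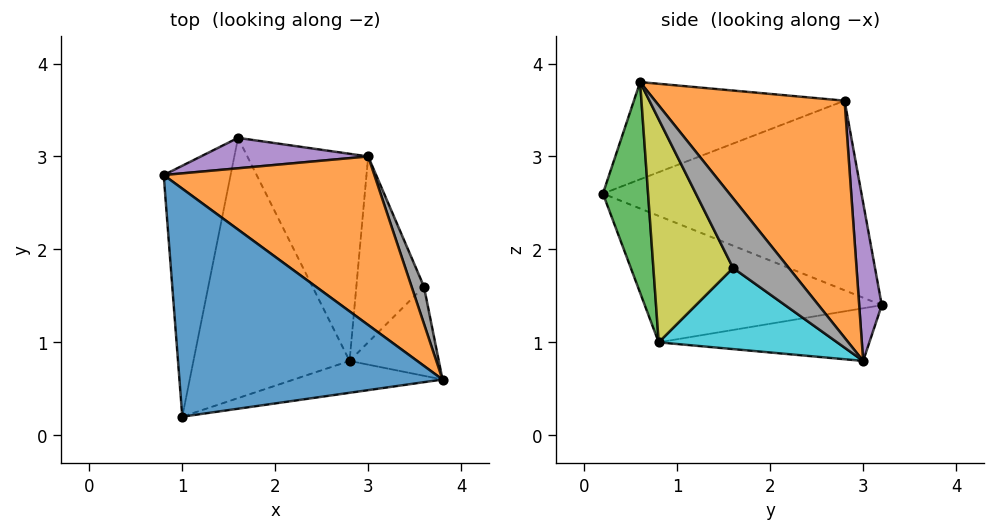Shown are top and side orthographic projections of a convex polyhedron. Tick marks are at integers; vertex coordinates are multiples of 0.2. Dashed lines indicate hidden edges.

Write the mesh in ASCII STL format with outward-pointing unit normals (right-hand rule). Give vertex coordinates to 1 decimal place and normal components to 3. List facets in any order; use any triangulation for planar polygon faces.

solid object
 facet normal -0.323 -0.361 0.875
  outer loop
   vertex 1.0 0.2 2.6
   vertex 3.8 0.6 3.8
   vertex 0.8 2.8 3.6
  endloop
 endfacet
 facet normal 0.508 0.734 0.451
  outer loop
   vertex 3.0 3.0 0.8
   vertex 0.8 2.8 3.6
   vertex 3.8 0.6 3.8
  endloop
 endfacet
 facet normal 0.199 -0.970 -0.140
  outer loop
   vertex 2.8 0.8 1.0
   vertex 3.8 0.6 3.8
   vertex 1.0 0.2 2.6
  endloop
 endfacet
 facet normal -0.942 0.055 -0.332
  outer loop
   vertex 1.6 3.2 1.4
   vertex 1.0 0.2 2.6
   vertex 0.8 2.8 3.6
  endloop
 endfacet
 facet normal 0.244 0.935 0.259
  outer loop
   vertex 1.6 3.2 1.4
   vertex 0.8 2.8 3.6
   vertex 3.0 3.0 0.8
  endloop
 endfacet
 facet normal -0.619 -0.182 -0.764
  outer loop
   vertex 1.6 3.2 1.4
   vertex 2.8 0.8 1.0
   vertex 1.0 0.2 2.6
  endloop
 endfacet
 facet normal -0.399 -0.047 -0.916
  outer loop
   vertex 1.6 3.2 1.4
   vertex 3.0 3.0 0.8
   vertex 2.8 0.8 1.0
  endloop
 endfacet
 facet normal 0.864 0.480 0.154
  outer loop
   vertex 3.6 1.6 1.8
   vertex 3.0 3.0 0.8
   vertex 3.8 0.6 3.8
  endloop
 endfacet
 facet normal 0.811 -0.487 -0.324
  outer loop
   vertex 3.6 1.6 1.8
   vertex 3.8 0.6 3.8
   vertex 2.8 0.8 1.0
  endloop
 endfacet
 facet normal 0.762 -0.127 -0.635
  outer loop
   vertex 3.6 1.6 1.8
   vertex 2.8 0.8 1.0
   vertex 3.0 3.0 0.8
  endloop
 endfacet
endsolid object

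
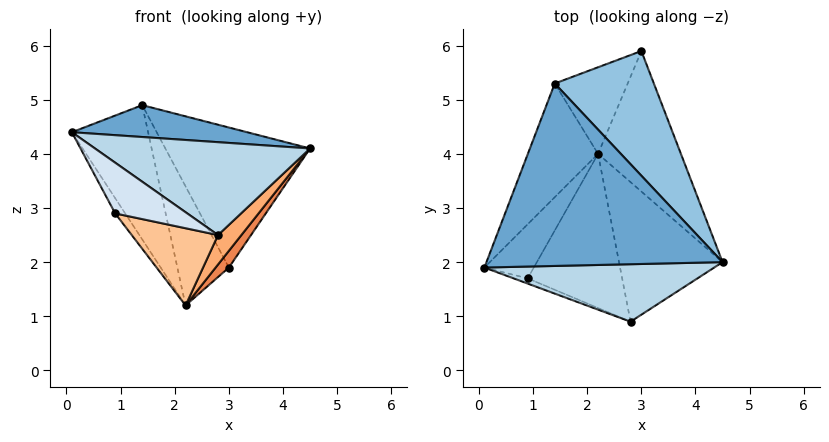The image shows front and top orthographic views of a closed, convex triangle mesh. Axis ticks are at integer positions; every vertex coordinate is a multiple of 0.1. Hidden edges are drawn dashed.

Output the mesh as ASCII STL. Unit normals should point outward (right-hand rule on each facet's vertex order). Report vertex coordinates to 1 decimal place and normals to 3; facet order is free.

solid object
 facet normal 0.071 -0.172 0.983
  outer loop
   vertex 1.4 5.3 4.9
   vertex 0.1 1.9 4.4
   vertex 4.5 2.0 4.1
  endloop
 endfacet
 facet normal 0.695 0.537 0.478
  outer loop
   vertex 1.4 5.3 4.9
   vertex 4.5 2.0 4.1
   vertex 3.0 5.9 1.9
  endloop
 endfacet
 facet normal 0.055 -0.849 0.525
  outer loop
   vertex 2.8 0.9 2.5
   vertex 4.5 2.0 4.1
   vertex 0.1 1.9 4.4
  endloop
 endfacet
 facet normal -0.403 -0.910 -0.094
  outer loop
   vertex 0.9 1.7 2.9
   vertex 2.8 0.9 2.5
   vertex 0.1 1.9 4.4
  endloop
 endfacet
 facet normal 0.754 -0.078 -0.652
  outer loop
   vertex 2.2 4.0 1.2
   vertex 3.0 5.9 1.9
   vertex 4.5 2.0 4.1
  endloop
 endfacet
 facet normal 0.726 -0.142 -0.673
  outer loop
   vertex 2.2 4.0 1.2
   vertex 4.5 2.0 4.1
   vertex 2.8 0.9 2.5
  endloop
 endfacet
 facet normal -0.353 -0.419 -0.837
  outer loop
   vertex 2.2 4.0 1.2
   vertex 2.8 0.9 2.5
   vertex 0.9 1.7 2.9
  endloop
 endfacet
 facet normal -0.867 0.135 -0.480
  outer loop
   vertex 2.2 4.0 1.2
   vertex 0.9 1.7 2.9
   vertex 0.1 1.9 4.4
  endloop
 endfacet
 facet normal -0.868 0.379 -0.321
  outer loop
   vertex 2.2 4.0 1.2
   vertex 0.1 1.9 4.4
   vertex 1.4 5.3 4.9
  endloop
 endfacet
 facet normal -0.815 0.469 -0.341
  outer loop
   vertex 2.2 4.0 1.2
   vertex 1.4 5.3 4.9
   vertex 3.0 5.9 1.9
  endloop
 endfacet
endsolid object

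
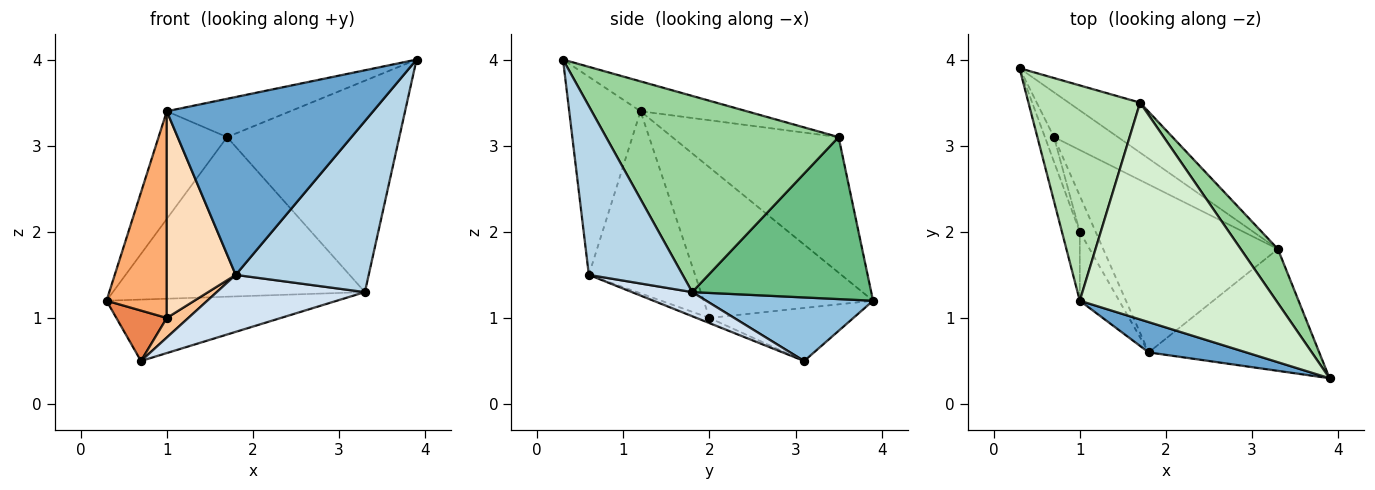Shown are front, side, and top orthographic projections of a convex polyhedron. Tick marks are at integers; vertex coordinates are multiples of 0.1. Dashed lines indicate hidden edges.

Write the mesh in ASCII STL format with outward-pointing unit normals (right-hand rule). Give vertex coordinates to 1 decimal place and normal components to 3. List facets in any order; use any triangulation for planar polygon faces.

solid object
 facet normal -0.322 -0.933 0.159
  outer loop
   vertex 1.8 0.6 1.5
   vertex 3.9 0.3 4.0
   vertex 1.0 1.2 3.4
  endloop
 endfacet
 facet normal 0.505 0.697 -0.508
  outer loop
   vertex 3.3 1.8 1.3
   vertex 0.7 3.1 0.5
   vertex 0.3 3.9 1.2
  endloop
 endfacet
 facet normal 0.498 -0.706 -0.503
  outer loop
   vertex 3.3 1.8 1.3
   vertex 3.9 0.3 4.0
   vertex 1.8 0.6 1.5
  endloop
 endfacet
 facet normal 0.130 -0.319 -0.939
  outer loop
   vertex 3.3 1.8 1.3
   vertex 1.8 0.6 1.5
   vertex 0.7 3.1 0.5
  endloop
 endfacet
 facet normal -0.932 -0.326 -0.159
  outer loop
   vertex 1.0 2.0 1.0
   vertex 0.3 3.9 1.2
   vertex 0.7 3.1 0.5
  endloop
 endfacet
 facet normal -0.936 -0.333 -0.111
  outer loop
   vertex 1.0 2.0 1.0
   vertex 1.0 1.2 3.4
   vertex 0.3 3.9 1.2
  endloop
 endfacet
 facet normal -0.275 -0.459 -0.845
  outer loop
   vertex 1.0 2.0 1.0
   vertex 0.7 3.1 0.5
   vertex 1.8 0.6 1.5
  endloop
 endfacet
 facet normal -0.825 -0.535 -0.178
  outer loop
   vertex 1.0 2.0 1.0
   vertex 1.8 0.6 1.5
   vertex 1.0 1.2 3.4
  endloop
 endfacet
 facet normal 0.561 0.790 -0.247
  outer loop
   vertex 1.7 3.5 3.1
   vertex 3.3 1.8 1.3
   vertex 0.3 3.9 1.2
  endloop
 endfacet
 facet normal 0.794 0.588 0.150
  outer loop
   vertex 1.7 3.5 3.1
   vertex 3.9 0.3 4.0
   vertex 3.3 1.8 1.3
  endloop
 endfacet
 facet normal -0.736 0.303 0.606
  outer loop
   vertex 1.7 3.5 3.1
   vertex 0.3 3.9 1.2
   vertex 1.0 1.2 3.4
  endloop
 endfacet
 facet normal -0.148 0.172 0.974
  outer loop
   vertex 1.7 3.5 3.1
   vertex 1.0 1.2 3.4
   vertex 3.9 0.3 4.0
  endloop
 endfacet
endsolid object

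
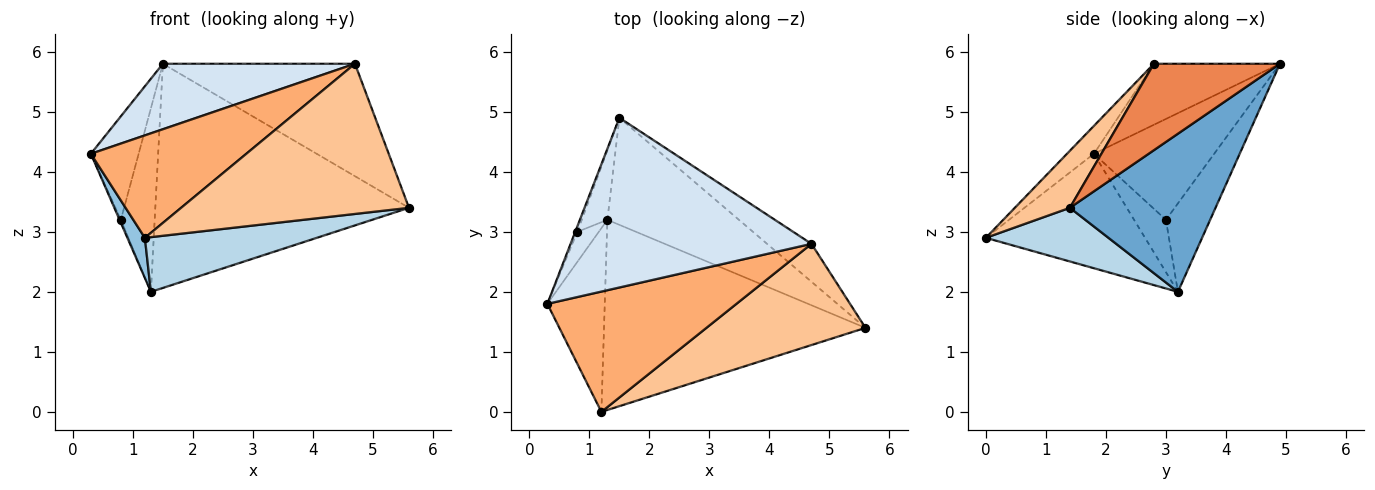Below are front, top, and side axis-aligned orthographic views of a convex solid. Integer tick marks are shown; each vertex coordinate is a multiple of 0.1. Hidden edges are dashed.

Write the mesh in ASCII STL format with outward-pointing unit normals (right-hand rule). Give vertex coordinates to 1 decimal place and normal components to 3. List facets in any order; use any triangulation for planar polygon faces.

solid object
 facet normal 0.460 0.801 -0.383
  outer loop
   vertex 1.3 3.2 2.0
   vertex 1.5 4.9 5.8
   vertex 5.6 1.4 3.4
  endloop
 endfacet
 facet normal -0.890 -0.098 -0.446
  outer loop
   vertex 1.2 0.0 2.9
   vertex 0.3 1.8 4.3
   vertex 1.3 3.2 2.0
  endloop
 endfacet
 facet normal 0.193 -0.271 -0.943
  outer loop
   vertex 1.2 0.0 2.9
   vertex 1.3 3.2 2.0
   vertex 5.6 1.4 3.4
  endloop
 endfacet
 facet normal -0.230 -0.350 0.908
  outer loop
   vertex 4.7 2.8 5.8
   vertex 1.5 4.9 5.8
   vertex 0.3 1.8 4.3
  endloop
 endfacet
 facet normal 0.528 0.805 -0.271
  outer loop
   vertex 4.7 2.8 5.8
   vertex 5.6 1.4 3.4
   vertex 1.5 4.9 5.8
  endloop
 endfacet
 facet normal -0.112 -0.644 0.757
  outer loop
   vertex 4.7 2.8 5.8
   vertex 0.3 1.8 4.3
   vertex 1.2 0.0 2.9
  endloop
 endfacet
 facet normal 0.196 -0.813 0.548
  outer loop
   vertex 4.7 2.8 5.8
   vertex 1.2 0.0 2.9
   vertex 5.6 1.4 3.4
  endloop
 endfacet
 facet normal -0.929 0.369 -0.020
  outer loop
   vertex 0.8 3.0 3.2
   vertex 0.3 1.8 4.3
   vertex 1.5 4.9 5.8
  endloop
 endfacet
 facet normal -0.925 0.038 -0.379
  outer loop
   vertex 0.8 3.0 3.2
   vertex 1.3 3.2 2.0
   vertex 0.3 1.8 4.3
  endloop
 endfacet
 facet normal -0.774 0.592 -0.224
  outer loop
   vertex 0.8 3.0 3.2
   vertex 1.5 4.9 5.8
   vertex 1.3 3.2 2.0
  endloop
 endfacet
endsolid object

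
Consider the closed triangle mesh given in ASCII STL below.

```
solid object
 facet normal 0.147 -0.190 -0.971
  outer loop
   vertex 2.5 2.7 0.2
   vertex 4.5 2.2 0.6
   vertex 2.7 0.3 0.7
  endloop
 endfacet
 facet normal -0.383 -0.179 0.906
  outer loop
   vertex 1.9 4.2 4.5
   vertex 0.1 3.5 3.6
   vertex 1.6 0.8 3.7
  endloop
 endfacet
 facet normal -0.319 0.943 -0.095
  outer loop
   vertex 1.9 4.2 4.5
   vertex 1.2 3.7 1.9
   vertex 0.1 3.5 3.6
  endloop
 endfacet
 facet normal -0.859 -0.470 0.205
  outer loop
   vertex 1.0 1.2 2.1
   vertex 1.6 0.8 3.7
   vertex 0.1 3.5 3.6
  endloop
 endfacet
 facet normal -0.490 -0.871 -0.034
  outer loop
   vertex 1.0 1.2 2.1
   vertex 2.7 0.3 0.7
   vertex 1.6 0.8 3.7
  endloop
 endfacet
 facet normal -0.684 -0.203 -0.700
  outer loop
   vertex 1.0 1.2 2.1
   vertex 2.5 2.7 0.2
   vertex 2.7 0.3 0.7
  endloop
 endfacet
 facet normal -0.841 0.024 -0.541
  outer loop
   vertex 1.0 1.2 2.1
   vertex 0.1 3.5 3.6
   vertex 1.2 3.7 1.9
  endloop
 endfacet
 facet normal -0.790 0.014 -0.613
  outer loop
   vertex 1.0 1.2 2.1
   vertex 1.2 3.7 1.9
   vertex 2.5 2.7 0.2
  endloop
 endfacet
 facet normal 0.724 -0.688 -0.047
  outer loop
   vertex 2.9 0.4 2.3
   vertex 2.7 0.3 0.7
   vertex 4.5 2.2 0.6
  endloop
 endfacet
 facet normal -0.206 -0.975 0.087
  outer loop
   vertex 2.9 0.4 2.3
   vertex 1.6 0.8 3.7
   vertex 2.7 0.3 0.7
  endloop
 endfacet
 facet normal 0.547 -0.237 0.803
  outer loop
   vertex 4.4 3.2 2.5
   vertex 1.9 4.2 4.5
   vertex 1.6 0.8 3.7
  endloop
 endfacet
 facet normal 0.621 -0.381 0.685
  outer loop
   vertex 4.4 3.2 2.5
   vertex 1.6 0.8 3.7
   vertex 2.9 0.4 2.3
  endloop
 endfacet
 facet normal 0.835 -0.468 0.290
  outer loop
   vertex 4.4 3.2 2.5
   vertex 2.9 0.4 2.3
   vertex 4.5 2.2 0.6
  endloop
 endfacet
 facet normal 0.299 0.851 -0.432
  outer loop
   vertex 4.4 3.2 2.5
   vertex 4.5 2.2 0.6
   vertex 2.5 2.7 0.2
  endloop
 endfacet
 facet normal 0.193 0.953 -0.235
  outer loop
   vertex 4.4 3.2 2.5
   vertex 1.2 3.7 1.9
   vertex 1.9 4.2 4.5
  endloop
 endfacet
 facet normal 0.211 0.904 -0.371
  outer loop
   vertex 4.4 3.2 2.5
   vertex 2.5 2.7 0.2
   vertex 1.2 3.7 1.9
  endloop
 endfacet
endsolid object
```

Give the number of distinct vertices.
10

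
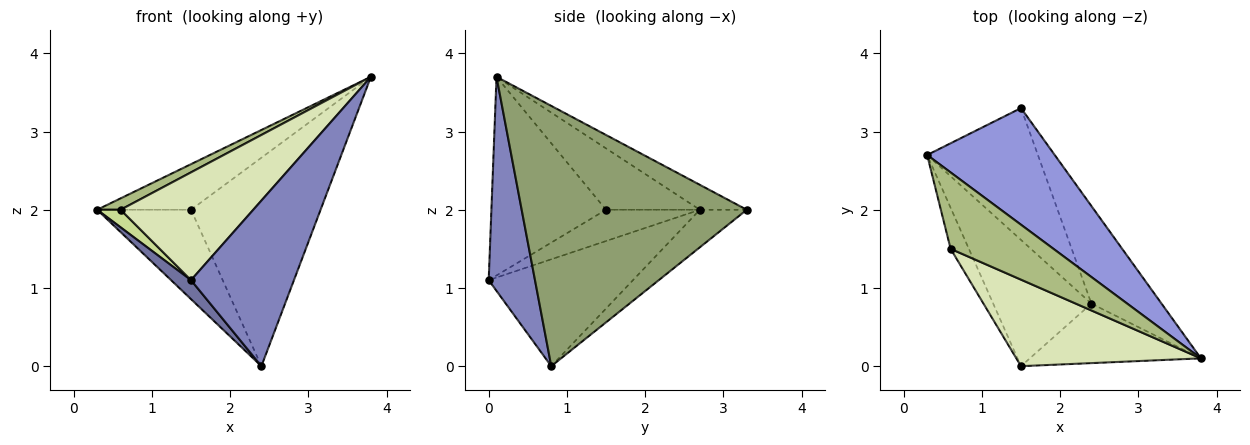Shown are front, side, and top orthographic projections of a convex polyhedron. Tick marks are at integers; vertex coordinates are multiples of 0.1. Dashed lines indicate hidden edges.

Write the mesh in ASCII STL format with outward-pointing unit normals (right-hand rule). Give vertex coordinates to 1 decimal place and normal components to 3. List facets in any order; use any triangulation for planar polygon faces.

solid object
 facet normal -0.733 -0.101 -0.673
  outer loop
   vertex 2.4 0.8 0.0
   vertex 1.5 0.0 1.1
   vertex 0.3 2.7 2.0
  endloop
 endfacet
 facet normal 0.390 -0.867 -0.311
  outer loop
   vertex 2.4 0.8 0.0
   vertex 3.8 0.1 3.7
   vertex 1.5 0.0 1.1
  endloop
 endfacet
 facet normal -0.179 0.358 0.916
  outer loop
   vertex 1.5 3.3 2.0
   vertex 0.3 2.7 2.0
   vertex 3.8 0.1 3.7
  endloop
 endfacet
 facet normal -0.270 0.540 -0.797
  outer loop
   vertex 1.5 3.3 2.0
   vertex 2.4 0.8 0.0
   vertex 0.3 2.7 2.0
  endloop
 endfacet
 facet normal 0.844 0.486 -0.227
  outer loop
   vertex 1.5 3.3 2.0
   vertex 3.8 0.1 3.7
   vertex 2.4 0.8 0.0
  endloop
 endfacet
 facet normal -0.508 -0.127 0.852
  outer loop
   vertex 0.6 1.5 2.0
   vertex 3.8 0.1 3.7
   vertex 0.3 2.7 2.0
  endloop
 endfacet
 facet normal -0.844 -0.211 -0.493
  outer loop
   vertex 0.6 1.5 2.0
   vertex 0.3 2.7 2.0
   vertex 1.5 0.0 1.1
  endloop
 endfacet
 facet normal -0.559 -0.647 0.519
  outer loop
   vertex 0.6 1.5 2.0
   vertex 1.5 0.0 1.1
   vertex 3.8 0.1 3.7
  endloop
 endfacet
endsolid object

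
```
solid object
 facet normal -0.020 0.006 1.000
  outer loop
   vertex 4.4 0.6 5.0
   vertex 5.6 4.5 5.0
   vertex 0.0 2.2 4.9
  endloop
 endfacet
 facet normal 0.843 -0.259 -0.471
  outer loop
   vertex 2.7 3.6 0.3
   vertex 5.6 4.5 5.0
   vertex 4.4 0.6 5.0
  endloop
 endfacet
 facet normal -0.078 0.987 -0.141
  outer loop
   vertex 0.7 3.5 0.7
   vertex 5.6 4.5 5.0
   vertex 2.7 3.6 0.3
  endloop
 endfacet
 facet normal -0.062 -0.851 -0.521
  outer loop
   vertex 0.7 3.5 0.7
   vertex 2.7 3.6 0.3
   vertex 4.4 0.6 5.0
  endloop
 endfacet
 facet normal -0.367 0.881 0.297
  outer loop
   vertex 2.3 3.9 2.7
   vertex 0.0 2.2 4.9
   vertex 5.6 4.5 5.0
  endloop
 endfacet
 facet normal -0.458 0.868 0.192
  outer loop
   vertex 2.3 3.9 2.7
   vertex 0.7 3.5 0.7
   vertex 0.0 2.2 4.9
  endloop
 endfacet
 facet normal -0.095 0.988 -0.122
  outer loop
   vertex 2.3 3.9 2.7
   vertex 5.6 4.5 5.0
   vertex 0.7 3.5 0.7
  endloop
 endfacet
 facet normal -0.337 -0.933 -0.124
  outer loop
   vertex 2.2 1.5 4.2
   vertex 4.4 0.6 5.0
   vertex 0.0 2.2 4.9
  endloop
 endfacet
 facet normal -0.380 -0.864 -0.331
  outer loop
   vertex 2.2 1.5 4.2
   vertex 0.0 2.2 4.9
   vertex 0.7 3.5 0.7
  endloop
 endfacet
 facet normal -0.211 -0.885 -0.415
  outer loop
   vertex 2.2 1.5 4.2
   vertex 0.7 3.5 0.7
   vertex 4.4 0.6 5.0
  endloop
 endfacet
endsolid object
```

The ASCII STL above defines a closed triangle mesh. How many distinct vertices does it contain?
7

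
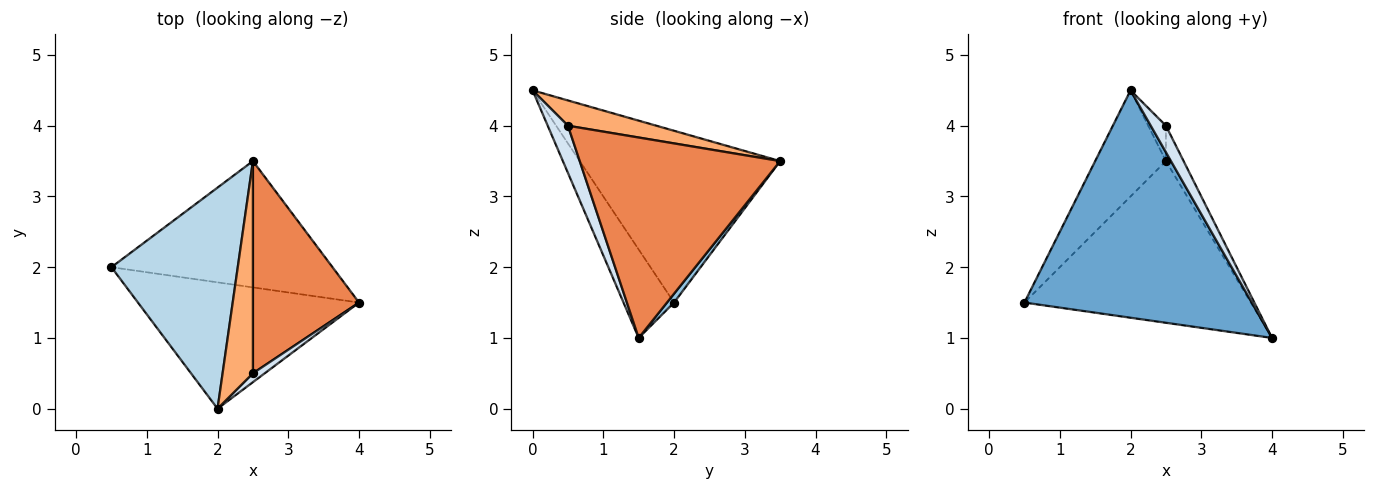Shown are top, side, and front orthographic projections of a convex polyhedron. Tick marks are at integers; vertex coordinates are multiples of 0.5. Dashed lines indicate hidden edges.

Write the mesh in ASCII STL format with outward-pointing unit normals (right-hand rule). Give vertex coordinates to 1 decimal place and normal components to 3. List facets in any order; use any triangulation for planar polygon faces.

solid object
 facet normal -0.191 -0.858 -0.477
  outer loop
   vertex 2.0 0.0 4.5
   vertex 0.5 2.0 1.5
   vertex 4.0 1.5 1.0
  endloop
 endfacet
 facet normal 0.025 0.788 -0.615
  outer loop
   vertex 2.5 3.5 3.5
   vertex 4.0 1.5 1.0
   vertex 0.5 2.0 1.5
  endloop
 endfacet
 facet normal -0.775 0.274 0.570
  outer loop
   vertex 2.5 3.5 3.5
   vertex 0.5 2.0 1.5
   vertex 2.0 0.0 4.5
  endloop
 endfacet
 facet normal 0.784 -0.588 0.196
  outer loop
   vertex 2.5 0.5 4.0
   vertex 2.0 0.0 4.5
   vertex 4.0 1.5 1.0
  endloop
 endfacet
 facet normal 0.881 0.078 0.466
  outer loop
   vertex 2.5 0.5 4.0
   vertex 4.0 1.5 1.0
   vertex 2.5 3.5 3.5
  endloop
 endfacet
 facet normal 0.635 0.127 0.762
  outer loop
   vertex 2.5 0.5 4.0
   vertex 2.5 3.5 3.5
   vertex 2.0 0.0 4.5
  endloop
 endfacet
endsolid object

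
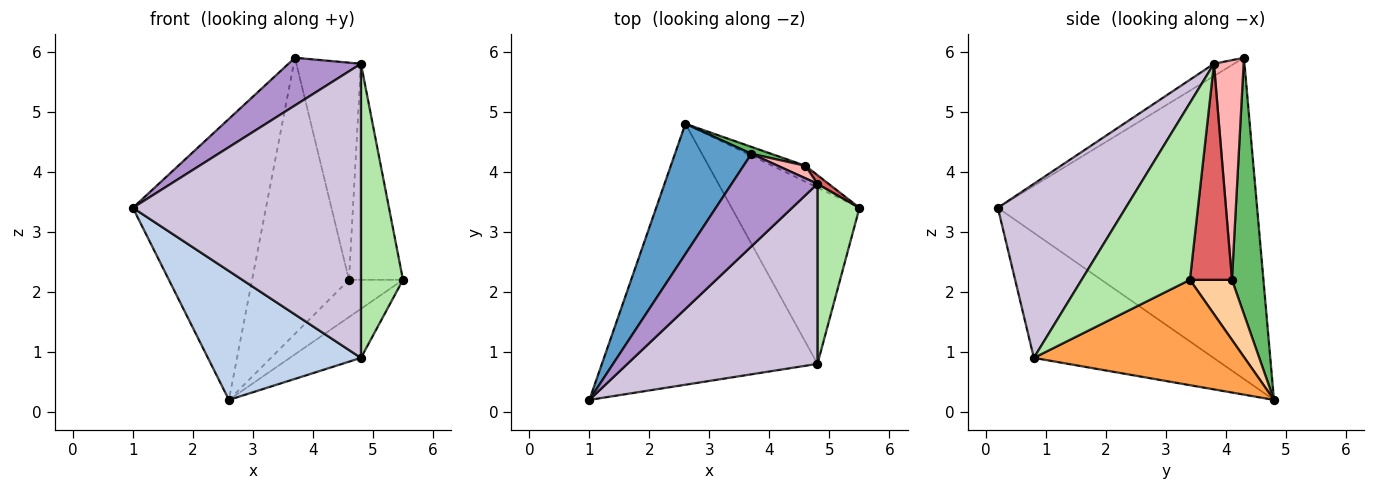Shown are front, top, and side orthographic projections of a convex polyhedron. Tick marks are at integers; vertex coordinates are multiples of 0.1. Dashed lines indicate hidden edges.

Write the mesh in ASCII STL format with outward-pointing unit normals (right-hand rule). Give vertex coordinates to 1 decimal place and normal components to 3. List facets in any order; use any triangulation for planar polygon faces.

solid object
 facet normal -0.870 0.447 0.207
  outer loop
   vertex 3.7 4.3 5.9
   vertex 2.6 4.8 0.2
   vertex 1.0 0.2 3.4
  endloop
 endfacet
 facet normal -0.461 -0.393 -0.795
  outer loop
   vertex 4.8 0.8 0.9
   vertex 1.0 0.2 3.4
   vertex 2.6 4.8 0.2
  endloop
 endfacet
 facet normal 0.622 0.210 -0.755
  outer loop
   vertex 4.8 0.8 0.9
   vertex 2.6 4.8 0.2
   vertex 5.5 3.4 2.2
  endloop
 endfacet
 facet normal 0.582 0.748 -0.320
  outer loop
   vertex 4.6 4.1 2.2
   vertex 5.5 3.4 2.2
   vertex 2.6 4.8 0.2
  endloop
 endfacet
 facet normal 0.309 0.951 0.024
  outer loop
   vertex 4.6 4.1 2.2
   vertex 2.6 4.8 0.2
   vertex 3.7 4.3 5.9
  endloop
 endfacet
 facet normal 0.910 -0.353 0.216
  outer loop
   vertex 4.8 3.8 5.8
   vertex 4.8 0.8 0.9
   vertex 5.5 3.4 2.2
  endloop
 endfacet
 facet normal 0.614 0.789 0.032
  outer loop
   vertex 4.8 3.8 5.8
   vertex 5.5 3.4 2.2
   vertex 4.6 4.1 2.2
  endloop
 endfacet
 facet normal 0.417 0.907 0.052
  outer loop
   vertex 4.8 3.8 5.8
   vertex 4.6 4.1 2.2
   vertex 3.7 4.3 5.9
  endloop
 endfacet
 facet normal -0.126 -0.454 0.882
  outer loop
   vertex 4.8 3.8 5.8
   vertex 3.7 4.3 5.9
   vertex 1.0 0.2 3.4
  endloop
 endfacet
 facet normal 0.431 -0.769 0.471
  outer loop
   vertex 4.8 3.8 5.8
   vertex 1.0 0.2 3.4
   vertex 4.8 0.8 0.9
  endloop
 endfacet
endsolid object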